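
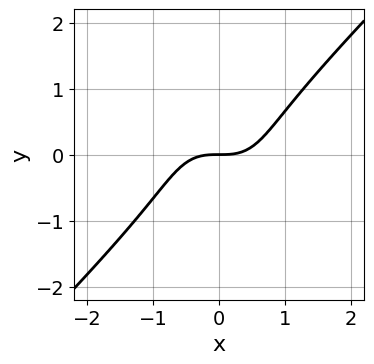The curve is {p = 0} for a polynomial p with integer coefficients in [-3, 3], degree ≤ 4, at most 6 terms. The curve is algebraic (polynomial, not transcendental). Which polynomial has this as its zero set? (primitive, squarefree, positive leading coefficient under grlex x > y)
3*x^3 - x*y^2 - 2*y^3 - 3*y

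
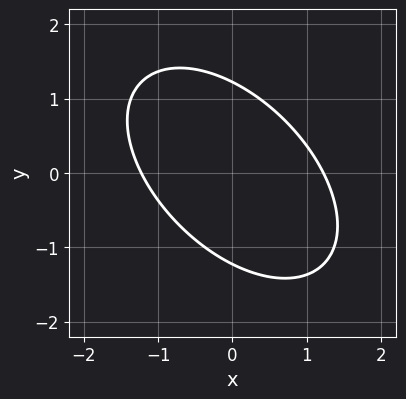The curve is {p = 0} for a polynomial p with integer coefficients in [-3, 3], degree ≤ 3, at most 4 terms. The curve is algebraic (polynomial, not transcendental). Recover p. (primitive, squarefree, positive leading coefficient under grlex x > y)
1. Degree: the shape is more complex than any degree-1 curve, so deg p = 2.
2. Solving for integer coefficients yields p as stated.

2*x^2 + 2*x*y + 2*y^2 - 3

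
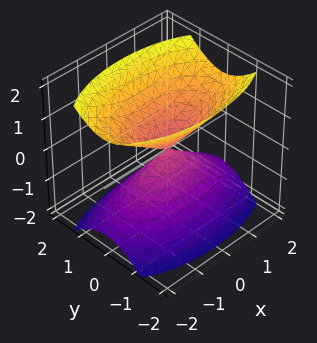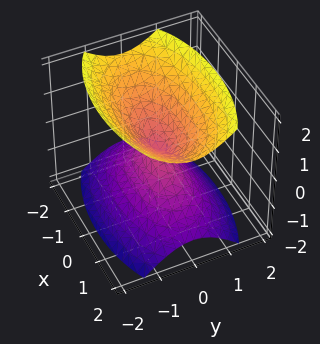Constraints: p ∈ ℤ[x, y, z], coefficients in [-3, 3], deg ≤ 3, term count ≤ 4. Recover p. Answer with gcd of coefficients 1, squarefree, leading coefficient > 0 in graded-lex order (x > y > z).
(a) There are 2 components.
(b) Degree: two nappes meeting at a single point; a quadric, so deg p = 2.
(c) Symmetries: it's symmetric under z → −z, forcing even powers of z; mirror symmetry x ↦ −x ⇒ only even powers of x; it's symmetric under y → −y, forcing even powers of y.
(d) Reading off the gridlines: it meets the x-axis at x = 0 (among the integer gridlines); it meets the y-axis at y = 0 (among the integer gridlines); it meets the z-axis at z = 0 (among the integer gridlines).
(e) The integer polynomial consistent with all of this is the stated p.

x^2 + 3*y^2 - 2*z^2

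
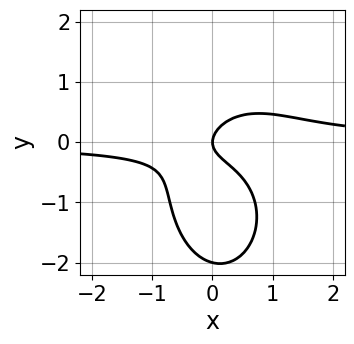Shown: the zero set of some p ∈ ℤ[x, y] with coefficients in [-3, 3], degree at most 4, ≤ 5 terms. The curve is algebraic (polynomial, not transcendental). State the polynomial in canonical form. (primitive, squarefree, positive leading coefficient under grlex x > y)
2*x^2*y + y^3 - x*y + 2*y^2 - x

First, deg p = 3.
Then, against the integer gridlines: among the integer gridlines, it crosses the y-axis at y ∈ {-2, 0}; one x-axis crossing is at x = 0.
Finally, the integer polynomial consistent with all of this is the stated p.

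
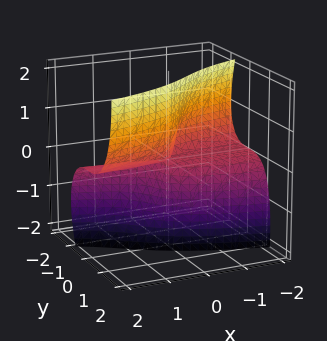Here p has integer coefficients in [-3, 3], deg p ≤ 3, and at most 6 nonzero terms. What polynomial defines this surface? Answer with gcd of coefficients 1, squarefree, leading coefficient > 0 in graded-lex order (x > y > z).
3*y^3 - y^2*z + 2*y*z^2 - 3*x*z - z^2

First, the degree is 3 — the shape is more complex than any degree-2 surface.
Next, checking where it meets the axes: one z-axis crossing is at z = 0; one y-axis crossing is at y = 0.
Finally, solving for integer coefficients yields p as stated.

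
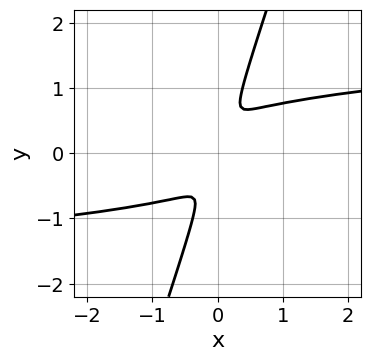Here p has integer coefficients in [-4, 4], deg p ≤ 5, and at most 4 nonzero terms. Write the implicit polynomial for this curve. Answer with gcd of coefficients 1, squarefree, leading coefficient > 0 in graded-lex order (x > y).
(a) deg p = 4. The shape is more complex than any degree-3 curve.
(b) Putting this together gives p.

3*x*y^3 - y^4 - x^2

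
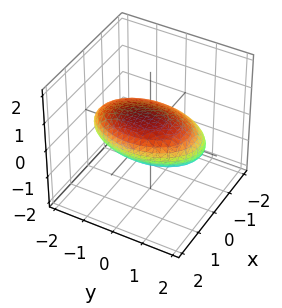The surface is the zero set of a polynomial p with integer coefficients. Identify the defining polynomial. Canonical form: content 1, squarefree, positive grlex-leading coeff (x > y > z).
2*x^2 - 2*x*z + y^2 + 3*z^2 - 3

First, degree: a generic line meets the surface in up to 2 points, so deg p = 2.
Next, reading off the gridlines: among the integer gridlines, it crosses the z-axis at z ∈ {-1, 1}.
Finally, the integer polynomial consistent with all of this is the stated p.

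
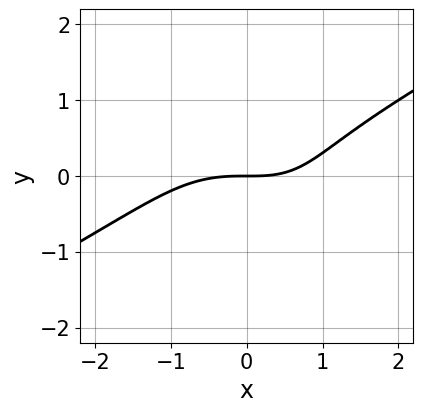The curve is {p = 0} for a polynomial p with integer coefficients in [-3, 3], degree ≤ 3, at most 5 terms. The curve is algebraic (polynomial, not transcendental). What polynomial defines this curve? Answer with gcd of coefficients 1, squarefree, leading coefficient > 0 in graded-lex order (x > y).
x^3 - x^2*y - 3*y^3 + x*y - 3*y

(a) deg p = 3. The shape is more complex than any degree-2 curve.
(b) Checking where it meets the axes: it meets the x-axis at x = 0 (among the integer gridlines); it meets the y-axis at y = 0 (among the integer gridlines).
(c) Putting this together gives p.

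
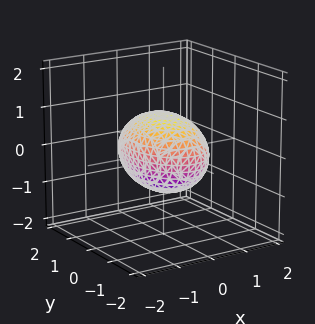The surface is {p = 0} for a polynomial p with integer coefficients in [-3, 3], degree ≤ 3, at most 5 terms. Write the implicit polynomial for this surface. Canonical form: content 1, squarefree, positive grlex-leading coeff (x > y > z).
2*x^2 + y^2 + 2*z^2 - 2

1. Degree: bounded and convex; a quadric, so deg p = 2.
2. Symmetries: mirror symmetry z ↦ −z ⇒ only even powers of z; the x ↦ −x reflection is a symmetry, so x appears only in even powers; the y ↦ −y reflection is a symmetry, so y appears only in even powers.
3. Checking where it meets the axes: the z-axis gridline crossings are at z ∈ {-1, 1}; the x-axis gridline crossings are at x ∈ {-1, 1}.
4. The integer polynomial consistent with all of this is the stated p.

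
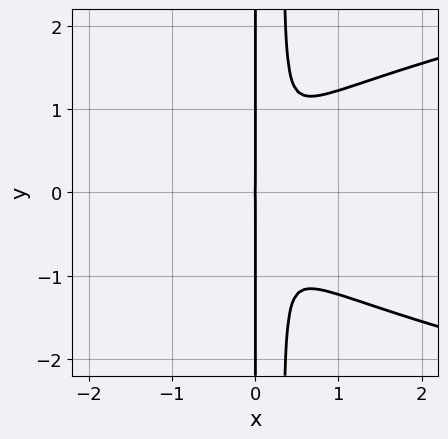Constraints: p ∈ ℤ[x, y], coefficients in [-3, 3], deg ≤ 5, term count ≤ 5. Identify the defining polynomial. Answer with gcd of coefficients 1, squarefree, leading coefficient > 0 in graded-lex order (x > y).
1. The degree is 4 — a generic line meets the curve in up to 4 points.
2. Symmetries: the y ↦ −y reflection is a symmetry, so y appears only in even powers.
3. From the axis intercepts and sections: every point of the y-axis in the box is on the curve; it crosses the x-axis at the gridline x = 0.
4. Putting this together gives p.

3*x^2*y^2 - 3*x^3 - x*y^2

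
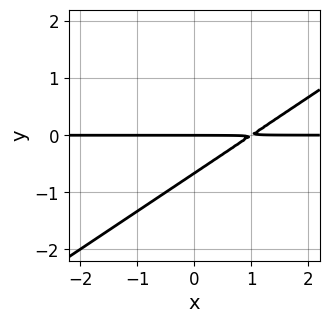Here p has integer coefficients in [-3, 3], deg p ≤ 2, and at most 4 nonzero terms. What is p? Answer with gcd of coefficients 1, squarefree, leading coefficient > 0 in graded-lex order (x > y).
(a) The degree is 2 — a generic line meets the curve in up to 2 points.
(b) Observable constraints: every point of the x-axis in the box is on the curve; it crosses the y-axis at the gridline y = 0.
(c) Fitting integer coefficients to these (and the overall shape) gives p.

2*x*y - 3*y^2 - 2*y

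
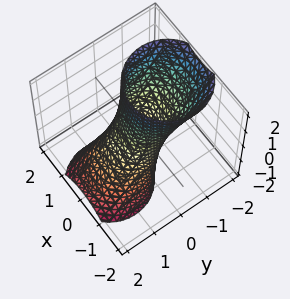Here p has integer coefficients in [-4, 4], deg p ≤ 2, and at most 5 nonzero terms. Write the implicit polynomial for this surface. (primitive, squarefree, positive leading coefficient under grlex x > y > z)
1. The degree is 2 — no degree-1 surface has this shape.
2. Against the integer gridlines: it misses every integer gridline on the z-axis.
3. Together with the visible shape, these determine p as stated.

3*x^2 + 3*y^2 + 3*y*z - 2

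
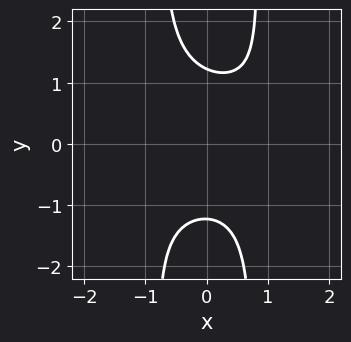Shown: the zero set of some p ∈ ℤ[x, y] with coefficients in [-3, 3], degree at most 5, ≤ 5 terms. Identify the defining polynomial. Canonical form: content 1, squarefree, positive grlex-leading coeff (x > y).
3*x^2*y^2 - x*y - 2*y^2 - x + 3

deg p = 4. The shape is more complex than any degree-3 curve.
From the axis intercepts and sections: the curve avoids every integer x-axis point in the box.
Fitting integer coefficients to these (and the overall shape) gives p.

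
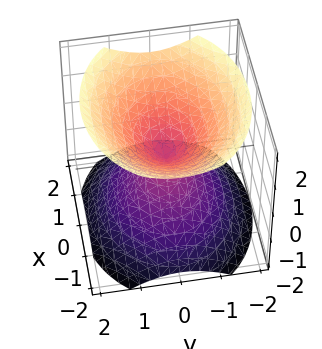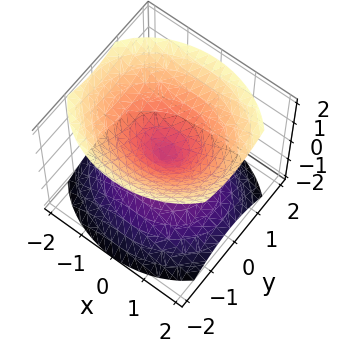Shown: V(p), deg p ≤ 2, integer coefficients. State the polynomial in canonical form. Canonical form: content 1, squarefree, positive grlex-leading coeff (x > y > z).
2*x^2 + 3*y^2 - 3*z^2

I count 2 distinct pieces.
Degree: a double cone through the origin; a quadric, so deg p = 2.
Symmetries: mirror symmetry z ↦ −z ⇒ only even powers of z; it's symmetric under x → −x, forcing even powers of x; mirror symmetry y ↦ −y ⇒ only even powers of y.
From the visible intercepts: it meets the x-axis at x = 0 (among the integer gridlines); one y-axis crossing is at y = 0; it crosses the z-axis at the gridline z = 0.
Putting this together gives p.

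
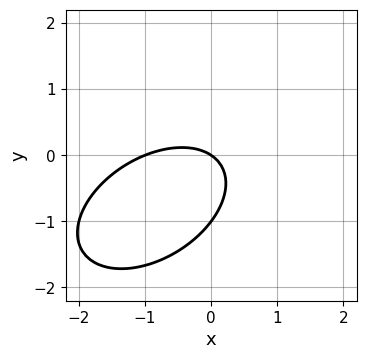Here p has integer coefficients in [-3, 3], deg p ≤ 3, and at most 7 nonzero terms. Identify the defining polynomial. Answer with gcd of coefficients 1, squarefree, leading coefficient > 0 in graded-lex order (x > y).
First, deg p = 2. A generic line meets the curve in up to 2 points.
Next, from the visible intercepts: among the integer gridlines, it crosses the y-axis at y ∈ {-1, 0}; among the integer gridlines, it crosses the x-axis at x ∈ {-1, 0}.
Finally, putting this together gives p.

2*x^2 - 2*x*y + 3*y^2 + 2*x + 3*y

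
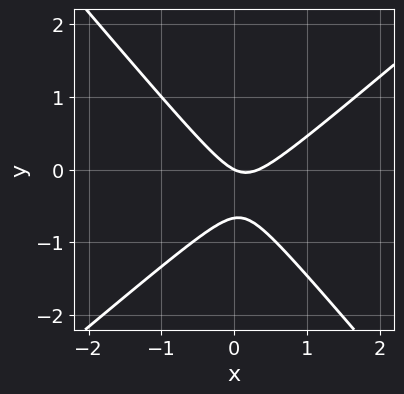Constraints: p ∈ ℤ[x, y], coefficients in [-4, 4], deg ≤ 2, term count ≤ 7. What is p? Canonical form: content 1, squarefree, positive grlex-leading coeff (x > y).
3*x^2 - x*y - 3*y^2 - x - 2*y

First, degree: a generic line meets the curve in up to 2 points, so deg p = 2.
Then, checking where it meets the axes: one x-axis crossing is at x = 0; one y-axis crossing is at y = 0.
Finally, the integer polynomial consistent with all of this is the stated p.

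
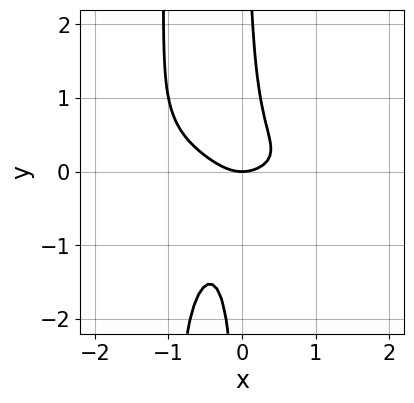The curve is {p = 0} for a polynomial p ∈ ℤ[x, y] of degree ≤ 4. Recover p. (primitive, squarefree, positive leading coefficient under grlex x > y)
(a) Degree: a generic line meets the curve in up to 4 points, so deg p = 4.
(b) From the visible intercepts: it crosses the x-axis at the gridline x = 0; it meets the y-axis at y = 0 (among the integer gridlines).
(c) Matching integer coefficients to the picture gives p.

3*x^2*y^2 + 3*x*y^2 + x^2 - y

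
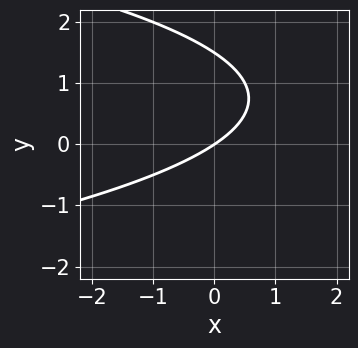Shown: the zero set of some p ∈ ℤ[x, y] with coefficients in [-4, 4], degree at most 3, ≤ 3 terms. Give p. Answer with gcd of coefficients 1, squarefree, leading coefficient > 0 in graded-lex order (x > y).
2*y^2 + 2*x - 3*y

First, the degree is 2 — a generic line meets the curve in up to 2 points.
Then, checking where it meets the axes: it meets the y-axis at y = 0 (among the integer gridlines); it crosses the x-axis at the gridline x = 0.
Finally, fitting integer coefficients to these (and the overall shape) gives p.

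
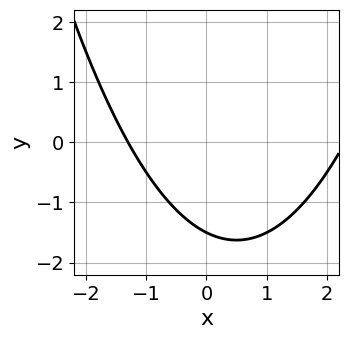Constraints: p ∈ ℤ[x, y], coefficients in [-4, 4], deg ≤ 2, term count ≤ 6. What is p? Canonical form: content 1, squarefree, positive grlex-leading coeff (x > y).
First, degree: no degree-1 curve has this shape, so deg p = 2.
Finally, solving for integer coefficients yields p as stated.

x^2 - x - 2*y - 3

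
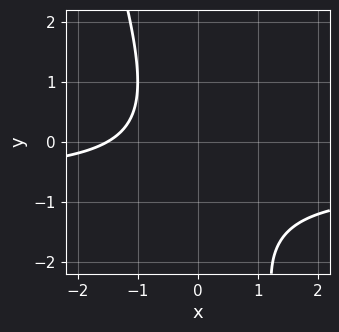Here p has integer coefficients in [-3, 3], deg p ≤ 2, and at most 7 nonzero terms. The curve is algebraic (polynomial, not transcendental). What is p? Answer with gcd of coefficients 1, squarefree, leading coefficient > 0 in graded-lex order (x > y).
3*x*y + y^2 + 2*x + y + 3

First, degree: a generic line meets the curve in up to 2 points, so deg p = 2.
Next, reading off the gridlines: it misses every integer gridline on the y-axis.
Finally, these observations pin down the coefficients.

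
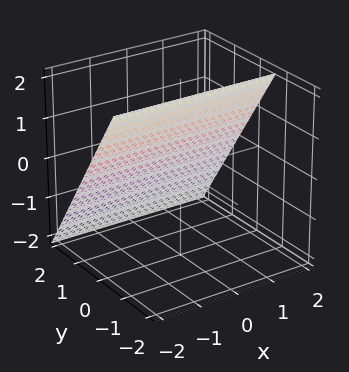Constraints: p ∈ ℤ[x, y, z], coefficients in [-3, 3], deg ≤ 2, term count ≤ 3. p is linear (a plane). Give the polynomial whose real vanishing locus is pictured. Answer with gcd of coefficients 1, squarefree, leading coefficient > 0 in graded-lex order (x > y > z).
Degree: the surface is flat (a plane), so deg p = 1.
Reading off the gridlines: no x-intercept at any integer in the box; it meets the z-axis at z = 1 (among the integer gridlines).
The integer polynomial consistent with all of this is the stated p.

3*y + 2*z - 2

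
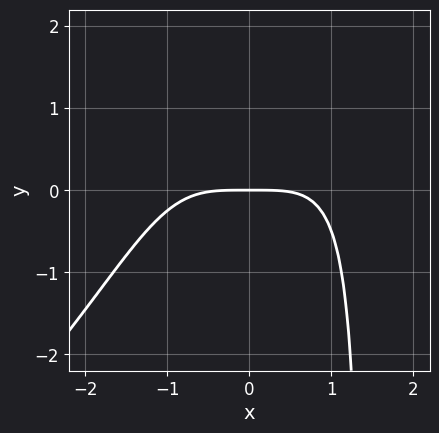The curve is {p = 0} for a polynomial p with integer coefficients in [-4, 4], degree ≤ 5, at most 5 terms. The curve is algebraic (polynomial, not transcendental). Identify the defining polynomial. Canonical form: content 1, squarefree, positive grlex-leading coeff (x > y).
x^4 - x^3*y + 3*y

1. deg p = 4. A generic line meets the curve in up to 4 points.
2. From the axis intercepts and sections: it crosses the y-axis at the gridline y = 0; one x-axis crossing is at x = 0.
3. The integer polynomial consistent with all of this is the stated p.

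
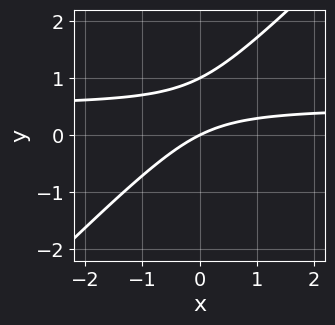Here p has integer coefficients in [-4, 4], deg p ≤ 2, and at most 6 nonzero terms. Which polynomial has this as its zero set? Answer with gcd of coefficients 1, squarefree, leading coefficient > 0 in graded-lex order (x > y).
(a) The degree is 2 — the shape is more complex than any degree-1 curve.
(b) From the visible intercepts: among the integer gridlines, it crosses the y-axis at y ∈ {0, 1}; one x-axis crossing is at x = 0.
(c) Fitting integer coefficients to these (and the overall shape) gives p.

2*x*y - 2*y^2 - x + 2*y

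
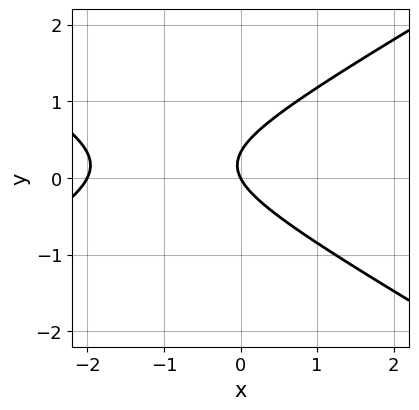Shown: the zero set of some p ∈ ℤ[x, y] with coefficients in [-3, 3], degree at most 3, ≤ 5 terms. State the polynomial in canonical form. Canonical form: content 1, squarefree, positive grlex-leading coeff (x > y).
x^2 - 3*y^2 + 2*x + y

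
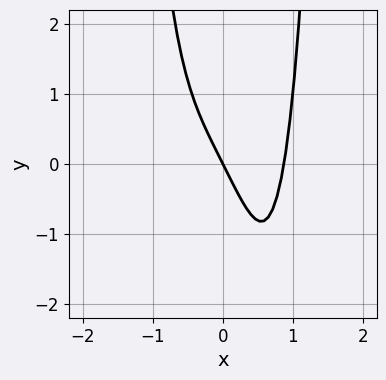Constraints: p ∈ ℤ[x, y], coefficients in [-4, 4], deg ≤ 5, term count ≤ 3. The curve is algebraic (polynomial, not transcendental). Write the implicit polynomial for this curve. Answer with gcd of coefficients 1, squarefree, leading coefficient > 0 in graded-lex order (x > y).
(a) deg p = 4. A generic line meets the curve in up to 4 points.
(b) Checking where it meets the axes: one x-axis crossing is at x = 0; one y-axis crossing is at y = 0.
(c) The integer polynomial consistent with all of this is the stated p.

3*x^4 - 2*x - y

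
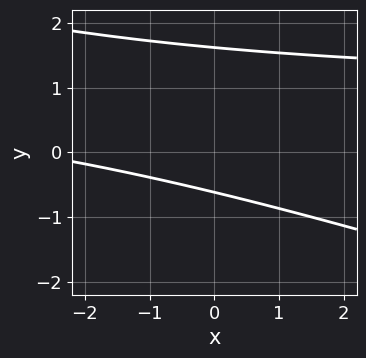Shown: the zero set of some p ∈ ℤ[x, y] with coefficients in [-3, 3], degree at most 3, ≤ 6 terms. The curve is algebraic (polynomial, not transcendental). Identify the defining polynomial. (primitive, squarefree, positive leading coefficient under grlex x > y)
(a) Degree: no degree-1 curve has this shape, so deg p = 2.
(b) Checking where it meets the axes: no x-intercept at any integer in the box.
(c) Assembling these constraints gives the stated polynomial.

x*y + 3*y^2 - x - 3*y - 3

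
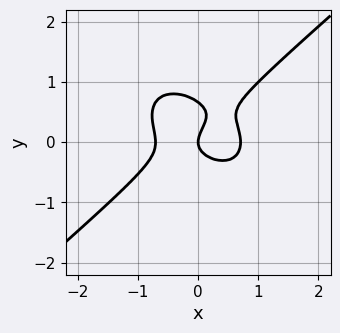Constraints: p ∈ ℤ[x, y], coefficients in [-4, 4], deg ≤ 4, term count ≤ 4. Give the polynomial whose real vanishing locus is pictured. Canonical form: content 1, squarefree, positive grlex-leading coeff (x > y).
2*x^3 - 3*y^3 + 2*y^2 - x

(a) Degree: the shape is more complex than any degree-2 curve, so deg p = 3.
(b) Observable constraints: it crosses the y-axis at the gridline y = 0; it meets the x-axis at x = 0 (among the integer gridlines).
(c) Fitting integer coefficients to these (and the overall shape) gives p.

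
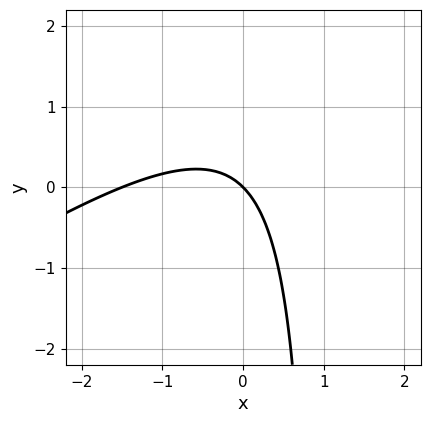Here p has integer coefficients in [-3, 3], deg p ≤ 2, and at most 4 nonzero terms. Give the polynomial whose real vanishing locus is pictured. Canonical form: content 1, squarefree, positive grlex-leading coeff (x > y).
2*x^2 - 3*x*y + 3*x + 3*y

1. The degree is 2 — a generic line meets the curve in up to 2 points.
2. Against the integer gridlines: one y-axis crossing is at y = 0; it crosses the x-axis at the gridline x = 0.
3. Putting this together gives p.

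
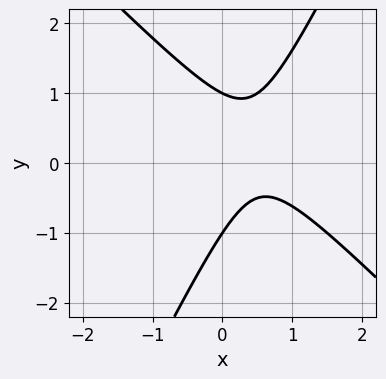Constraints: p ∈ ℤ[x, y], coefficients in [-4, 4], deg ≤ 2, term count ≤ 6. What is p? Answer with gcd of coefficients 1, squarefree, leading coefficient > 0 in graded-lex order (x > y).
2*x^2 + x*y - y^2 - 2*x + 1

First, the degree is 2 — no degree-1 curve has this shape.
Then, against the integer gridlines: it misses every integer gridline on the x-axis; the y-axis gridline crossings are at y ∈ {-1, 1}.
Finally, the integer polynomial consistent with all of this is the stated p.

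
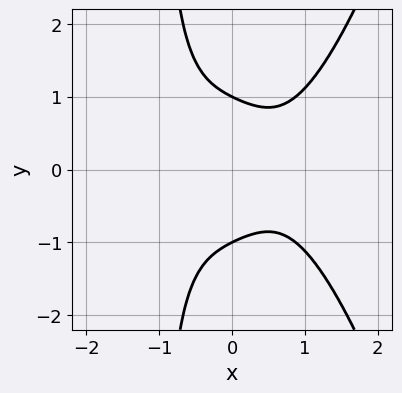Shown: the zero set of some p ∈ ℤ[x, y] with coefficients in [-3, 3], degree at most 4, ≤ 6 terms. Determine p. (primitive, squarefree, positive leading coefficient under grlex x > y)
(a) deg p = 4. The shape is more complex than any degree-3 curve.
(b) Symmetries: it's symmetric under y → −y, forcing even powers of y.
(c) Against the integer gridlines: it misses every integer gridline on the x-axis; among the integer gridlines, it crosses the y-axis at y ∈ {-1, 1}.
(d) Together with the visible shape, these determine p as stated.

3*x^4 - 2*x*y^2 - 2*y^2 + 2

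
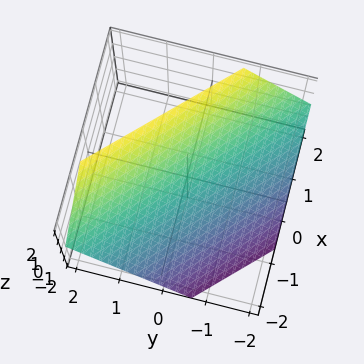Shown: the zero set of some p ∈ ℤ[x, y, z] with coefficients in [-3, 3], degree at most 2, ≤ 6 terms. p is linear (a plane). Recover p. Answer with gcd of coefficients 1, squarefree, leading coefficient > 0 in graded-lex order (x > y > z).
3*x + 3*y - 3*z + 2

(a) deg p = 1.
(b) The integer polynomial consistent with all of this is the stated p.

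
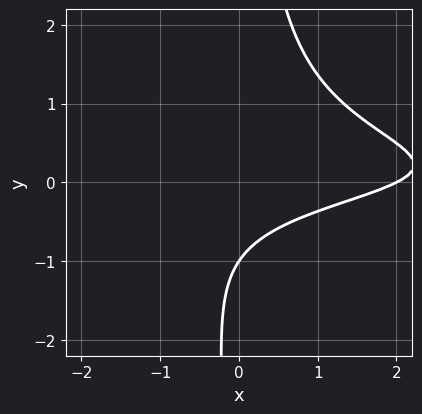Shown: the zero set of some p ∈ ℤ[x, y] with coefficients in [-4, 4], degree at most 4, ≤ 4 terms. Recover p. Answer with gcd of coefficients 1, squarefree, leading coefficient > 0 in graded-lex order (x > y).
First, degree: no degree-2 curve has this shape, so deg p = 3.
Next, against the integer gridlines: it crosses the x-axis at the gridline x = 2; it crosses the y-axis at the gridline y = -1.
Finally, together with the visible shape, these determine p as stated.

2*x*y^2 + x - 2*y - 2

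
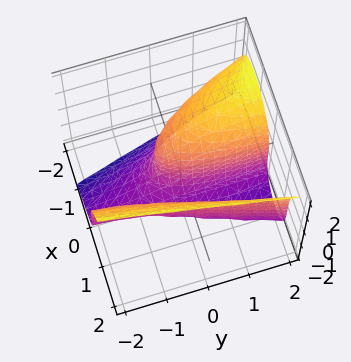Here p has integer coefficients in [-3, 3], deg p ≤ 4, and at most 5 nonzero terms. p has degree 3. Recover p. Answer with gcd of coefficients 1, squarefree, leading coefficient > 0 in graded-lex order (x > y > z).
First, the degree is 3 — the shape is more complex than any degree-2 surface.
Then, against the integer gridlines: the x-axis gridline crossings are at x ∈ {-1, 0, 1}; it meets the z-axis at z = 0 (among the integer gridlines); it crosses the y-axis at the gridline y = 0.
Finally, matching integer coefficients to the picture gives p.

3*x^3 - z^3 - 3*x*y - 3*x + y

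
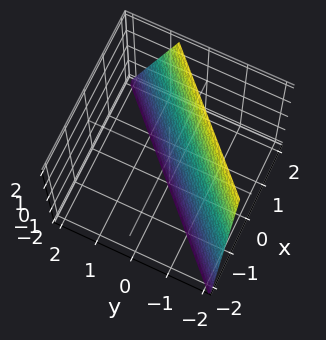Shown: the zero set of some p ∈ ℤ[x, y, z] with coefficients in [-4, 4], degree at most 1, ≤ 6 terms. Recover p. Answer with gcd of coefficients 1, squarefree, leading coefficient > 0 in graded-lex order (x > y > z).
3*x - 3*y - z - 2

1. deg p = 1. The surface is flat (a plane).
2. From the axis intercepts and sections: it crosses the z-axis at the gridline z = -2.
3. Fitting integer coefficients to these (and the overall shape) gives p.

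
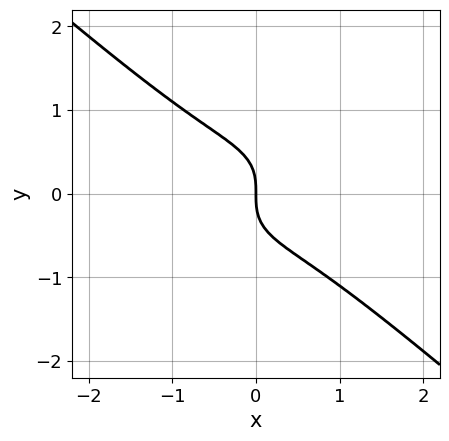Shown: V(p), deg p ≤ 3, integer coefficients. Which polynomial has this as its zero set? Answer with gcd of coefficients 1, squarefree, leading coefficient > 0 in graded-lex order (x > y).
2*x^3 + 3*y^3 + 2*x

1. deg p = 3.
2. Observable constraints: one x-axis crossing is at x = 0; one y-axis crossing is at y = 0.
3. Solving for integer coefficients yields p as stated.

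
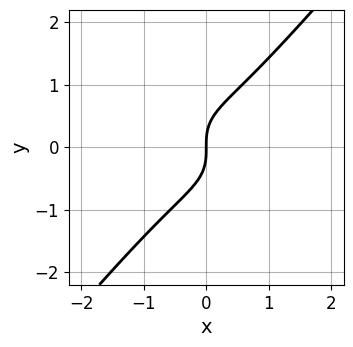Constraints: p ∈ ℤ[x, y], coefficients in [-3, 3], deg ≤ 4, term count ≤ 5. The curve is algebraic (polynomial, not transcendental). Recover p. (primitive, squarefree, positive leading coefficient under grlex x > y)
1. The degree is 3 — no degree-2 curve has this shape.
2. Against the integer gridlines: it meets the x-axis at x = 0 (among the integer gridlines); it crosses the y-axis at the gridline y = 0.
3. Together with the visible shape, these determine p as stated.

x^3 + 2*x^2*y - 2*y^3 + 2*x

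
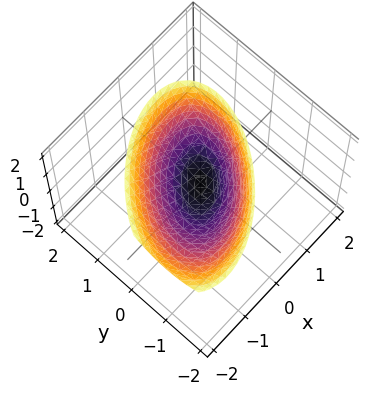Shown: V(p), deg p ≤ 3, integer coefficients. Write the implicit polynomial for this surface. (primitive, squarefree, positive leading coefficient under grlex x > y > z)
2*x^2 - 2*x*y + x*z + 2*y^2 - 2*z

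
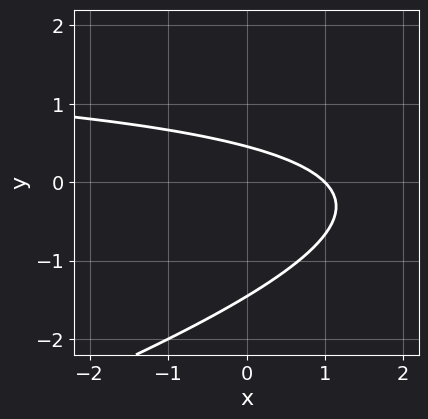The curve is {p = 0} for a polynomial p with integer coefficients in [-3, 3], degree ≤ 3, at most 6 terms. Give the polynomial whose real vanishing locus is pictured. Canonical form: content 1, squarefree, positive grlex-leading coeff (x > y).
x*y - 3*y^2 - 2*x - 3*y + 2

First, the degree is 2 — no degree-1 curve has this shape.
Then, from the axis intercepts and sections: it crosses the x-axis at the gridline x = 1.
Finally, putting this together gives p.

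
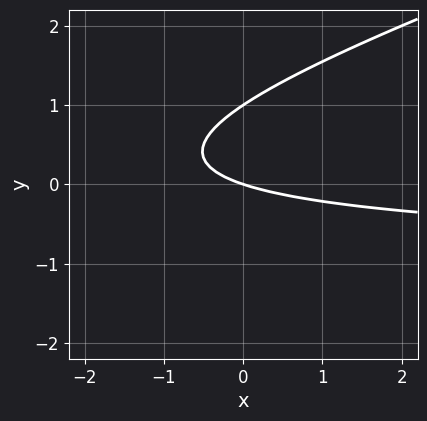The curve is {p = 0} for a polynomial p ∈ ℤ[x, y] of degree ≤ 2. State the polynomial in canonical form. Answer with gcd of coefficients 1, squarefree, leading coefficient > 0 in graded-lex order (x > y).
1. deg p = 2.
2. From the visible intercepts: among the integer gridlines, it crosses the y-axis at y ∈ {0, 1}; it meets the x-axis at x = 0 (among the integer gridlines).
3. Fitting integer coefficients to these (and the overall shape) gives p.

x*y - 3*y^2 + x + 3*y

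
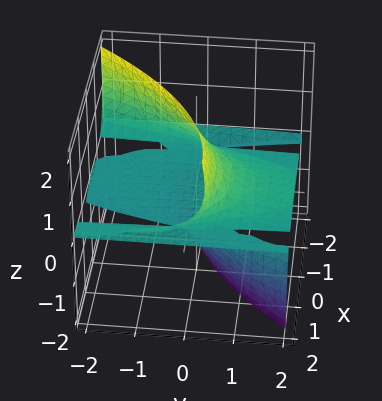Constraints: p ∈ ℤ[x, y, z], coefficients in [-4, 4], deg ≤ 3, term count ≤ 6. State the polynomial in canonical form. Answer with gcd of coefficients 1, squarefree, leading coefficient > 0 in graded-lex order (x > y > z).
(a) deg p = 3. A generic line meets the surface in up to 3 points.
(b) Checking where it meets the axes: the visible y-axis segment lies entirely on the surface; every point of the x-axis in the box is on the surface; one z-axis crossing is at z = 0.
(c) Together with the visible shape, these determine p as stated.

x^2*z - 2*x*z^2 + 3*y*z^2 + z^3 - 2*z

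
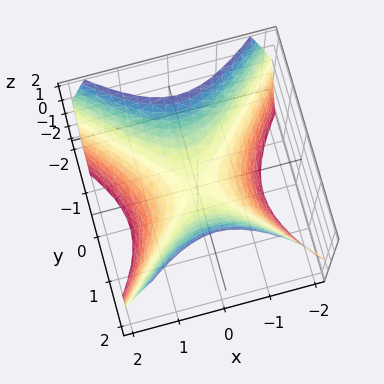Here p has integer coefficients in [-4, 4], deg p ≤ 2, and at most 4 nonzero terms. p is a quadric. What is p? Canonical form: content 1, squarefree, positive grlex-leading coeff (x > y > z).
x^2 - y^2 + z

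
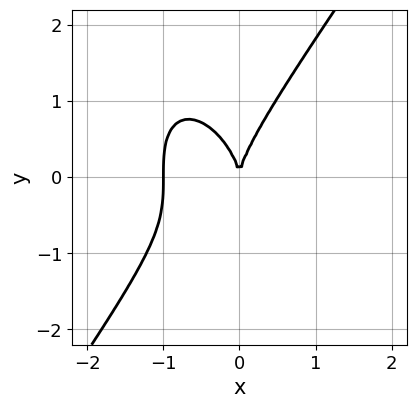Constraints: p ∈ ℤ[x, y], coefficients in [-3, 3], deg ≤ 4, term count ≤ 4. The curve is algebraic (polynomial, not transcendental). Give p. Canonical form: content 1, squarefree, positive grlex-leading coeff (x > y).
3*x^3 - y^3 + 3*x^2

1. deg p = 3.
2. Against the integer gridlines: among the integer gridlines, it crosses the x-axis at x ∈ {-1, 0}; it meets the y-axis at y = 0 (among the integer gridlines).
3. Fitting integer coefficients to these (and the overall shape) gives p.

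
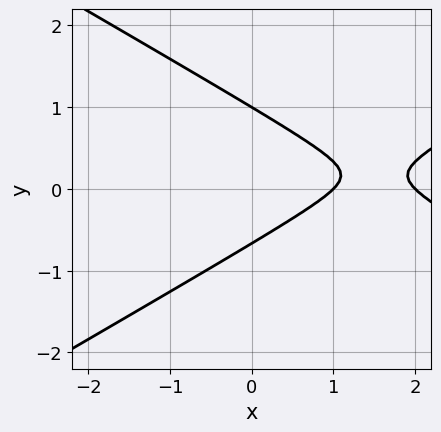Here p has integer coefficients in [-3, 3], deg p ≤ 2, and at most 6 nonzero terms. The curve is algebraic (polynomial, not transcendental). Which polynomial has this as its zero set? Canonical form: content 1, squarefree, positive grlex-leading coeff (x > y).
x^2 - 3*y^2 - 3*x + y + 2

(a) Degree: the shape is more complex than any degree-1 curve, so deg p = 2.
(b) Against the integer gridlines: one y-axis crossing is at y = 1; the x-axis gridline crossings are at x ∈ {1, 2}.
(c) Putting this together gives p.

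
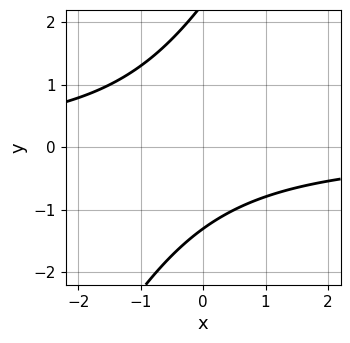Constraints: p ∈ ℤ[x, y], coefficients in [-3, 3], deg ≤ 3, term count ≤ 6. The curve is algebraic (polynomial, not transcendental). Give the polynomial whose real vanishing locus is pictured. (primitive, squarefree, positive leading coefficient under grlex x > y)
Degree: a generic line meets the curve in up to 2 points, so deg p = 2.
Checking where it meets the axes: no x-intercept at any integer in the box.
Assembling these constraints gives the stated polynomial.

2*x*y - y^2 + y + 3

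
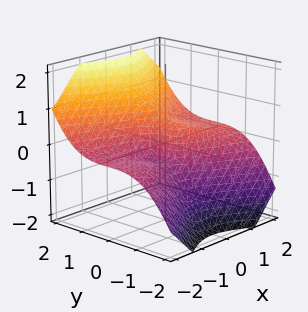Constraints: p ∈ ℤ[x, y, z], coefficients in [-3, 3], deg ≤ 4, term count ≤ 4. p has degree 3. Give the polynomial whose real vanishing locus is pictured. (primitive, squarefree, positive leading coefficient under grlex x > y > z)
3*x^2*z - 2*y^3 + z^3 - x

Degree: the shape is more complex than any degree-2 surface, so deg p = 3.
From the visible intercepts: it meets the x-axis at x = 0 (among the integer gridlines); one y-axis crossing is at y = 0; one z-axis crossing is at z = 0.
Assembling these constraints gives the stated polynomial.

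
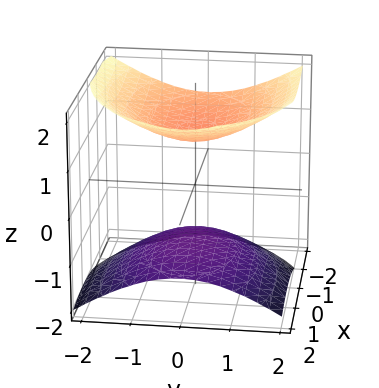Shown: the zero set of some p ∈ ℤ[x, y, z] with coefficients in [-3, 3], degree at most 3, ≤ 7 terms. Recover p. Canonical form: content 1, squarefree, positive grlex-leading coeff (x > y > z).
1. There are 2 components.
2. Degree: a generic line meets the surface in up to 2 points, so deg p = 2.
3. Against the integer gridlines: among the integer gridlines, it crosses the z-axis at z ∈ {-1, 1}; no y-intercept at any integer in the box; the surface avoids every integer x-axis point in the box.
4. Assembling these constraints gives the stated polynomial.

x^2 + x*z + 2*y^2 - 3*z^2 + 3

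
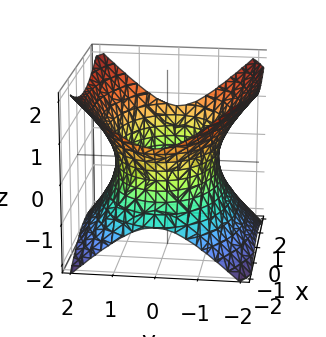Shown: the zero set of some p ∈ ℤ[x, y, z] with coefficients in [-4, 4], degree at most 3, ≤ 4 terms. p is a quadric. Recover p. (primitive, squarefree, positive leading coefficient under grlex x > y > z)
x^2 + 2*y^2 - 2*z^2 - 3

First, deg p = 2. One connected sheet with a waist; a quadric.
Next, symmetries: mirror symmetry z ↦ −z ⇒ only even powers of z; mirror symmetry x ↦ −x ⇒ only even powers of x; the y ↦ −y reflection is a symmetry, so y appears only in even powers.
Then, reading off the gridlines: it misses every integer gridline on the z-axis.
Finally, the integer polynomial consistent with all of this is the stated p.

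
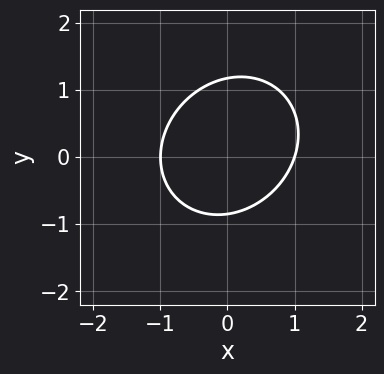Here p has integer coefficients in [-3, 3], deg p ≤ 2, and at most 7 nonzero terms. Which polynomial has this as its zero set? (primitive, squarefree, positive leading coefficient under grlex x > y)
1. Degree: a generic line meets the curve in up to 2 points, so deg p = 2.
2. Against the integer gridlines: among the integer gridlines, it crosses the x-axis at x ∈ {-1, 1}.
3. These observations pin down the coefficients.

3*x^2 - x*y + 3*y^2 - y - 3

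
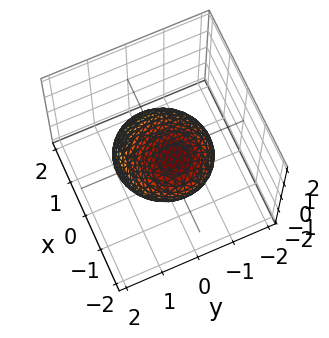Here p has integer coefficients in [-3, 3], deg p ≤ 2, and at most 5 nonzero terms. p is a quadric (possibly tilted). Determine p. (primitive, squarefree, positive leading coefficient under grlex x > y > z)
2*x^2 + 2*x*z + 2*y^2 + 2*z^2 - 3

(a) The degree is 2 — the shape is more complex than any degree-1 surface.
(b) Solving for integer coefficients yields p as stated.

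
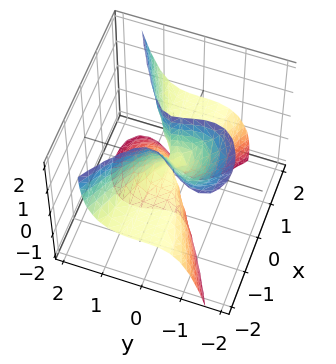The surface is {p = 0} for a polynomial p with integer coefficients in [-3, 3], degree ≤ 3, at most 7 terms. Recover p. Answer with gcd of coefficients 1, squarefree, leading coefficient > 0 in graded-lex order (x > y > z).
2*x^2*z - x*y*z + x*z^2 - 3*y^3 - 2*y^2*z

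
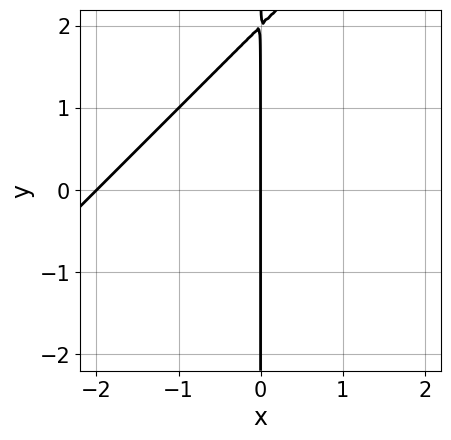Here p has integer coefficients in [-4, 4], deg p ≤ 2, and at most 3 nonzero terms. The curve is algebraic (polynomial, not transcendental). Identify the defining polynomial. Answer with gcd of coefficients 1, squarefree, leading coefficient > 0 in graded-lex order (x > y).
Degree: a generic line meets the curve in up to 2 points, so deg p = 2.
Reading off the gridlines: every point of the y-axis in the box is on the curve; the x-axis gridline crossings are at x ∈ {-2, 0}.
Fitting integer coefficients to these (and the overall shape) gives p.

x^2 - x*y + 2*x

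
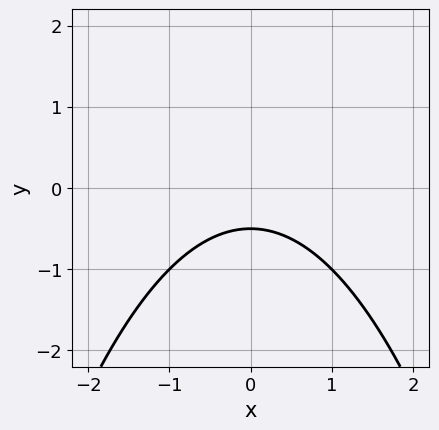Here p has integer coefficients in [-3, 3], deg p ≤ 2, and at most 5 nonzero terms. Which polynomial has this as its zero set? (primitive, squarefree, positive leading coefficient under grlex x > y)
x^2 + 2*y + 1

First, the degree is 2 — the shape is more complex than any degree-1 curve.
Next, symmetries: the x ↦ −x reflection is a symmetry, so x appears only in even powers.
Next, observable constraints: the curve avoids every integer x-axis point in the box.
Finally, together with the visible shape, these determine p as stated.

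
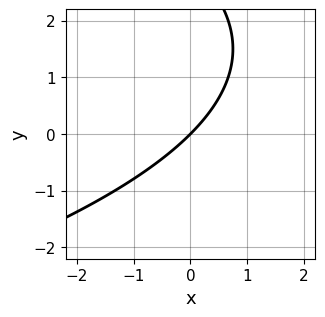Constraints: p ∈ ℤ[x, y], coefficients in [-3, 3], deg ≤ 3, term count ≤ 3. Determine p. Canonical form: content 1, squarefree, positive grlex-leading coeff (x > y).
y^2 + 3*x - 3*y

deg p = 2. The shape is more complex than any degree-1 curve.
Reading off the gridlines: it crosses the x-axis at the gridline x = 0; it meets the y-axis at y = 0 (among the integer gridlines).
Putting this together gives p.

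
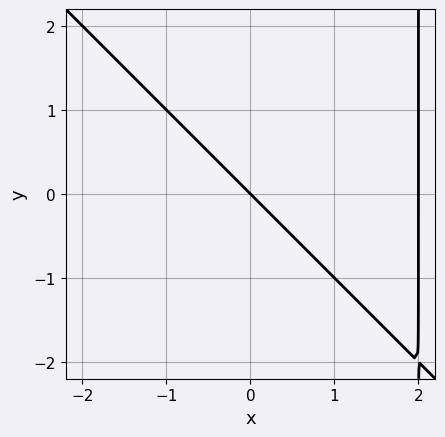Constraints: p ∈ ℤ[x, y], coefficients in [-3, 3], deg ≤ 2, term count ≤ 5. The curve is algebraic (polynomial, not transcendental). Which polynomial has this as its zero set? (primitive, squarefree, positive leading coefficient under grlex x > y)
1. deg p = 2. No degree-1 curve has this shape.
2. From the visible intercepts: one y-axis crossing is at y = 0; among the integer gridlines, it crosses the x-axis at x ∈ {0, 2}.
3. The integer polynomial consistent with all of this is the stated p.

x^2 + x*y - 2*x - 2*y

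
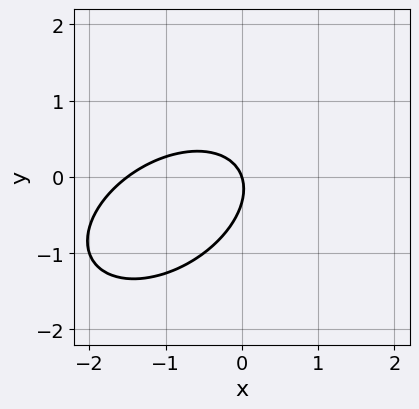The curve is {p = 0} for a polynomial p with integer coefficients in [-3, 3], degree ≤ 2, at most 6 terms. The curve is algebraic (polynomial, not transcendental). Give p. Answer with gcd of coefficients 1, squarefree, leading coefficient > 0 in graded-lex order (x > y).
2*x^2 - 2*x*y + 3*y^2 + 3*x + y

(a) The degree is 2 — a generic line meets the curve in up to 2 points.
(b) Reading off the gridlines: it crosses the y-axis at the gridline y = 0; one x-axis crossing is at x = 0.
(c) Assembling these constraints gives the stated polynomial.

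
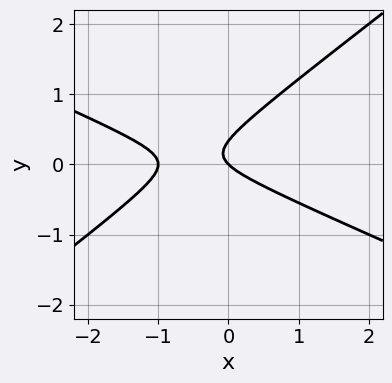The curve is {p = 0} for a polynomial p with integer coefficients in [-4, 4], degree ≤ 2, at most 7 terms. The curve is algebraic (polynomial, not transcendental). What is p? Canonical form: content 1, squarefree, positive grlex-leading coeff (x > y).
(a) Degree: no degree-1 curve has this shape, so deg p = 2.
(b) From the axis intercepts and sections: the x-axis gridline crossings are at x ∈ {-1, 0}; one y-axis crossing is at y = 0.
(c) Putting this together gives p.

x^2 + x*y - 3*y^2 + x + y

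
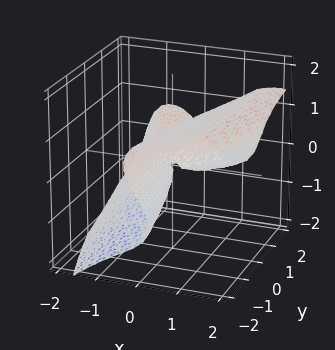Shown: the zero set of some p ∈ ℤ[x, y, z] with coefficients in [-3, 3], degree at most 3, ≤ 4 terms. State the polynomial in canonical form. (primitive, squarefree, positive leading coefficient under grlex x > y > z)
1. Degree: the shape is more complex than any degree-2 surface, so deg p = 3.
2. From the axis intercepts and sections: it crosses the x-axis at the gridline x = 0; one z-axis crossing is at z = 0.
3. Solving for integer coefficients yields p as stated.

3*x^3 - 3*z^3 - 3*x*y - 2*y*z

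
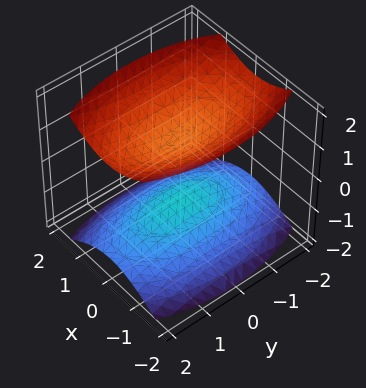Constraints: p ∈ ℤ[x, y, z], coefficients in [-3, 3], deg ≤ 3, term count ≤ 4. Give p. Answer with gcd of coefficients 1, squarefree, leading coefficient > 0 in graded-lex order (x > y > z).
The picture has 2 separate pieces.
deg p = 2.
Symmetries: the x ↦ −x reflection is a symmetry, so x appears only in even powers; the z ↦ −z reflection is a symmetry, so z appears only in even powers; mirror symmetry y ↦ −y ⇒ only even powers of y.
Against the integer gridlines: it misses every integer gridline on the x-axis; no y-intercept at any integer in the box.
Assembling these constraints gives the stated polynomial.

3*x^2 + y^2 - 3*z^2 + 3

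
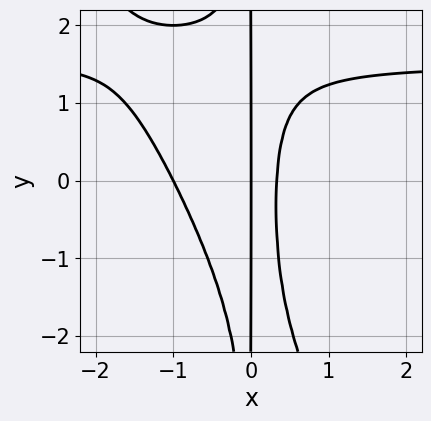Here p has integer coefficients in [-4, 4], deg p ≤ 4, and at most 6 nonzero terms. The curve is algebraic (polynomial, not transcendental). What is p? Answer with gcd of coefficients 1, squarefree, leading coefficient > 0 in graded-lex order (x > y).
(a) Degree: the shape is more complex than any degree-3 curve, so deg p = 4.
(b) Against the integer gridlines: among the integer gridlines, it crosses the x-axis at x ∈ {-1, 0}; every point of the y-axis in the box is on the curve.
(c) Solving for integer coefficients yields p as stated.

2*x^3*y + x^2*y^2 - 3*x^3 - 2*x^2 + x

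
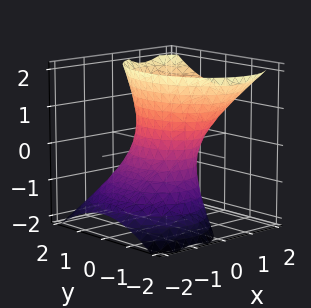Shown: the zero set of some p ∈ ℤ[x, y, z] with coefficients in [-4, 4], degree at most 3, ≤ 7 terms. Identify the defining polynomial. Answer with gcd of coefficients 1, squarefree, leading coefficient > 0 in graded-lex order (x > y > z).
1. The degree is 2 — the shape is more complex than any degree-1 surface.
2. From the visible intercepts: it misses every integer gridline on the z-axis; among the integer gridlines, it crosses the y-axis at y ∈ {-1, 1}.
3. Assembling these constraints gives the stated polynomial.

3*x^2 - 3*x*z + 2*y^2 - z^2 - 2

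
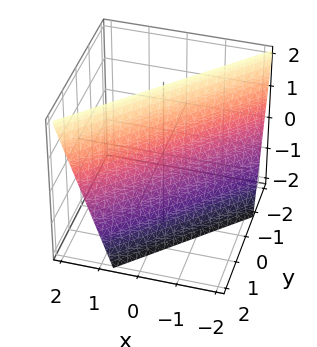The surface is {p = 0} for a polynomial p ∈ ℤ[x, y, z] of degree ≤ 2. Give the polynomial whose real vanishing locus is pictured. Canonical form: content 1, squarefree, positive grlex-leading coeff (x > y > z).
1. The degree is 1 — the surface is flat (a plane).
2. Reading off the gridlines: it crosses the z-axis at the gridline z = 2.
3. Assembling these constraints gives the stated polynomial.

3*x - 3*y - z + 2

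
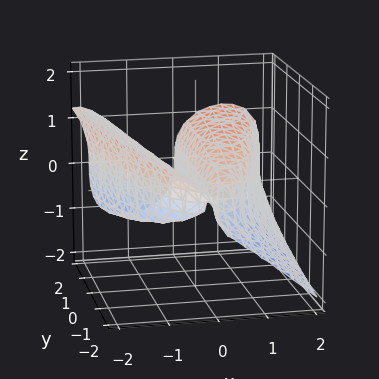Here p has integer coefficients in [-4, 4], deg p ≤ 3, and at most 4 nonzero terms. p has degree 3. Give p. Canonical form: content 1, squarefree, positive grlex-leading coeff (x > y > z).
2*x^3 + 3*z^3 - 2*x*y - 3*x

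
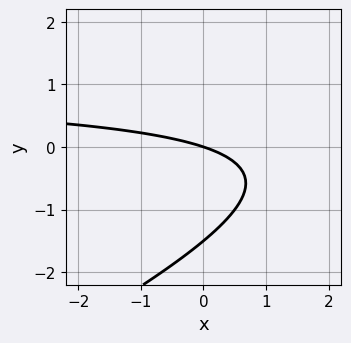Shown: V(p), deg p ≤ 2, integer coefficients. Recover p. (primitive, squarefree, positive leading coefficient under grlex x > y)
1. Degree: no degree-1 curve has this shape, so deg p = 2.
2. Reading off the gridlines: one y-axis crossing is at y = 0; it crosses the x-axis at the gridline x = 0.
3. Assembling these constraints gives the stated polynomial.

x*y - 2*y^2 - x - 3*y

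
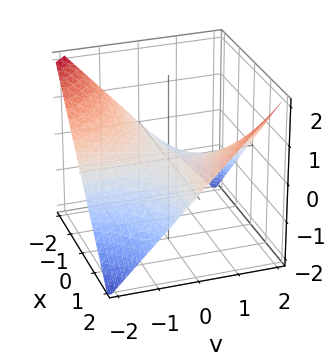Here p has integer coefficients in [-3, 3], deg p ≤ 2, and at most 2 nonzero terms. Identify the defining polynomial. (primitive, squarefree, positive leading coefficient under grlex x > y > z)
x*y - 2*z

1. Degree: a saddle surface; a quadric, so deg p = 2.
2. Observable constraints: the visible y-axis segment lies entirely on the surface; it meets the z-axis at z = 0 (among the integer gridlines); the visible x-axis segment lies entirely on the surface.
3. Together with the visible shape, these determine p as stated.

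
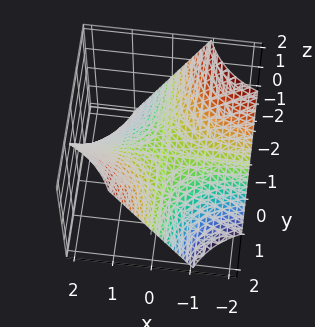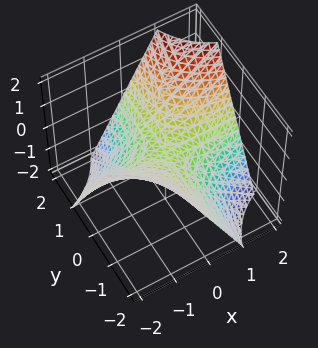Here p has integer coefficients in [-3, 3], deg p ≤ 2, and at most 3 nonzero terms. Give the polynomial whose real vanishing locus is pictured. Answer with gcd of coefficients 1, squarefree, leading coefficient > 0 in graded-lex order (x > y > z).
The degree is 2 — a hyperbolic paraboloid; a quadric.
From the visible intercepts: the visible y-axis segment lies entirely on the surface; it meets the z-axis at z = 0 (among the integer gridlines); the visible x-axis segment lies entirely on the surface.
Solving for integer coefficients yields p as stated.

x*y - z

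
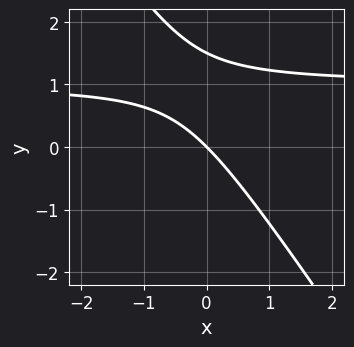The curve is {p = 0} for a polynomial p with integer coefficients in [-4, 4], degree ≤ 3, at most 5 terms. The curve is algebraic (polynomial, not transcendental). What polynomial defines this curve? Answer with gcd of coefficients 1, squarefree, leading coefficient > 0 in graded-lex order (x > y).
3*x*y + 2*y^2 - 3*x - 3*y

The degree is 2 — no degree-1 curve has this shape.
From the axis intercepts and sections: it meets the x-axis at x = 0 (among the integer gridlines); one y-axis crossing is at y = 0.
Together with the visible shape, these determine p as stated.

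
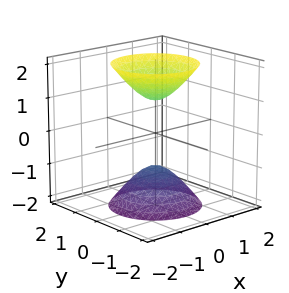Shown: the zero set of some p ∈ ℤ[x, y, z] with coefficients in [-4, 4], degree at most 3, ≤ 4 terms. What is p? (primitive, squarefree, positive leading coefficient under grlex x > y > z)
(a) There are 2 components. They look like related sheets of one shape, so recover p as a whole.
(b) Degree: two sheets facing apart; a quadric, so deg p = 2.
(c) Symmetries: the z-axis is an axis of rotation, so x and y enter only as x² + y²; the z ↦ −z reflection is a symmetry, so z appears only in even powers.
(d) Reading off the gridlines: among the integer gridlines, it crosses the z-axis at z ∈ {-1, 1}; it misses every integer gridline on the y-axis; no x-intercept at any integer in the box.
(e) Solving for integer coefficients yields p as stated.

2*x^2 + 2*y^2 - z^2 + 1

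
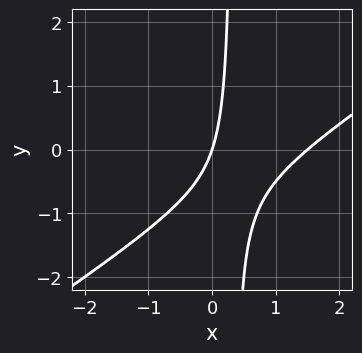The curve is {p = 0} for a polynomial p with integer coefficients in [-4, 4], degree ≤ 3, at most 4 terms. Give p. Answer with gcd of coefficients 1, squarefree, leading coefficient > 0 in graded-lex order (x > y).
First, the degree is 2 — a generic line meets the curve in up to 2 points.
Next, from the visible intercepts: it crosses the x-axis at the gridline x = 0; one y-axis crossing is at y = 0.
Finally, together with the visible shape, these determine p as stated.

2*x^2 - 3*x*y - 3*x + y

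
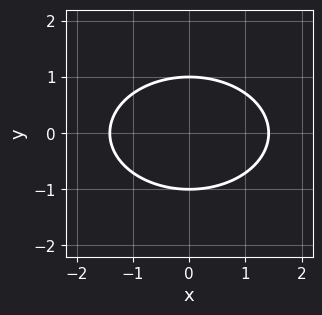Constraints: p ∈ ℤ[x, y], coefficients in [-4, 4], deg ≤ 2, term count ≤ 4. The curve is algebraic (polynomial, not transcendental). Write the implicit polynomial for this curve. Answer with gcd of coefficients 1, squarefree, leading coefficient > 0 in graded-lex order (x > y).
x^2 + 2*y^2 - 2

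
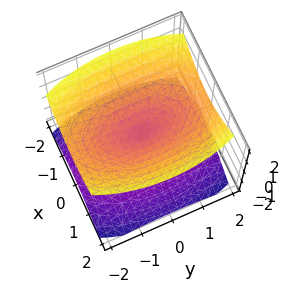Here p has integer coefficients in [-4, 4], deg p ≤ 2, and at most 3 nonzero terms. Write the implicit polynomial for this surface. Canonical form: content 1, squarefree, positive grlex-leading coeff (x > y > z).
3*x^2 + y^2 - 3*z^2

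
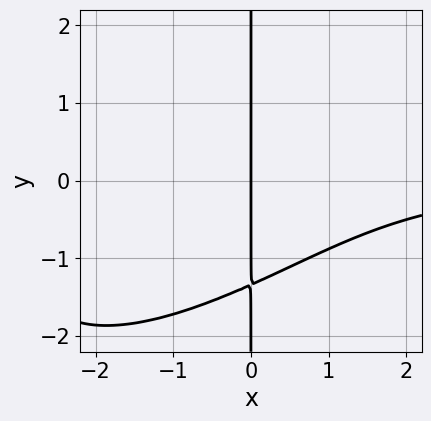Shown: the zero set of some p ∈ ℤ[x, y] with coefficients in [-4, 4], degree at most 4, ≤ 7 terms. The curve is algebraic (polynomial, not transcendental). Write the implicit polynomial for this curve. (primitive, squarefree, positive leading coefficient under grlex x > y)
(a) The degree is 4 — no degree-3 curve has this shape.
(b) Observable constraints: one x-axis crossing is at x = 0; every point of the y-axis in the box is on the curve.
(c) The integer polynomial consistent with all of this is the stated p.

x^3*y - 2*x^2*y^2 + 2*x*y^3 + x*y^2 + 3*x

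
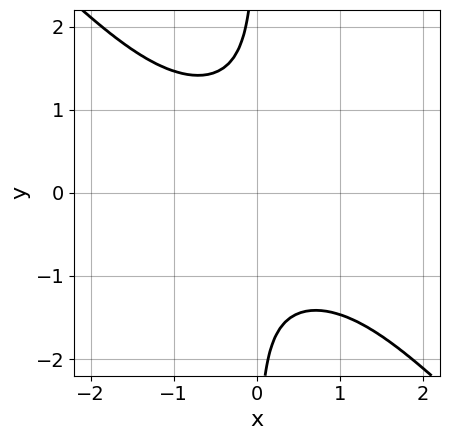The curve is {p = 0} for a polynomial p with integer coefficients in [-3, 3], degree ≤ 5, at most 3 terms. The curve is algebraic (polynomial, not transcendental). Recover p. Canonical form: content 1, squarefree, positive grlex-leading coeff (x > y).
(a) Degree: the shape is more complex than any degree-3 curve, so deg p = 4.
(b) From the axis intercepts and sections: it misses every integer gridline on the y-axis; the curve avoids every integer x-axis point in the box.
(c) These observations pin down the coefficients.

x^2*y^2 + x*y^3 + 1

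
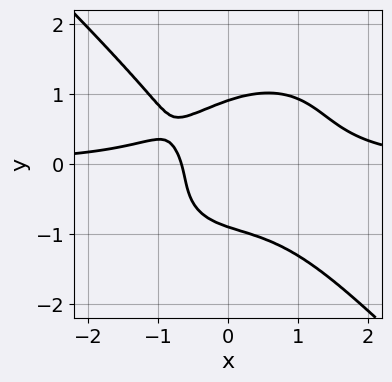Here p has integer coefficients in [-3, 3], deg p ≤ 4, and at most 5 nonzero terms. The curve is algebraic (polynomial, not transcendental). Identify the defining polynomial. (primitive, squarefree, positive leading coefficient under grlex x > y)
First, deg p = 4. The shape is more complex than any degree-3 curve.
Finally, matching integer coefficients to the picture gives p.

3*x^3*y + 3*y^4 - 3*x - 2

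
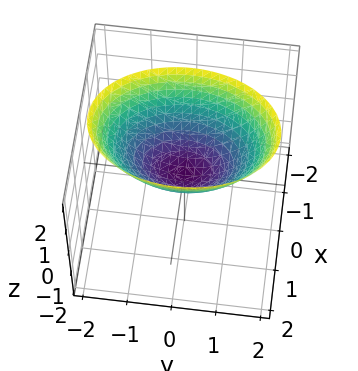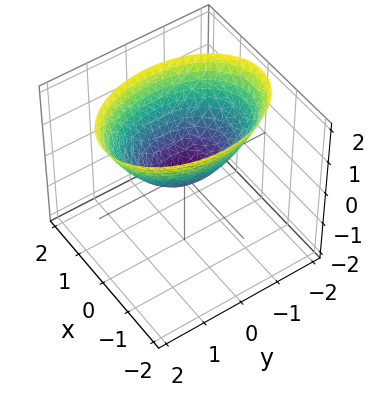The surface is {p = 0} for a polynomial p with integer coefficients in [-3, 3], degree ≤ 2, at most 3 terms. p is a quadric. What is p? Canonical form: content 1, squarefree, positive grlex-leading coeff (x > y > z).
2*x^2 + y^2 - 2*z

1. deg p = 2.
2. Symmetries: it's symmetric under x → −x, forcing even powers of x; it's symmetric under y → −y, forcing even powers of y.
3. From the axis intercepts and sections: it crosses the z-axis at the gridline z = 0; it crosses the x-axis at the gridline x = 0; it crosses the y-axis at the gridline y = 0.
4. Assembling these constraints gives the stated polynomial.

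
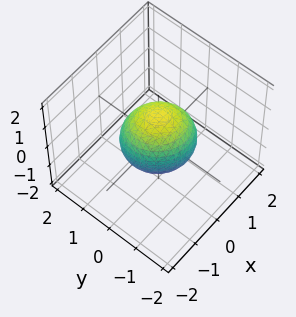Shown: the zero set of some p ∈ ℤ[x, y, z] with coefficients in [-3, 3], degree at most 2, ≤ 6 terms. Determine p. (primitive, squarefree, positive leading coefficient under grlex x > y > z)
1. deg p = 2. A generic line meets the surface in up to 2 points.
2. Against the integer gridlines: among the integer gridlines, it crosses the x-axis at x ∈ {-1, 1}; the y-axis gridline crossings are at y ∈ {-1, 1}.
3. These observations pin down the coefficients.

3*x^2 + x*y + 3*y^2 + 2*z^2 - 3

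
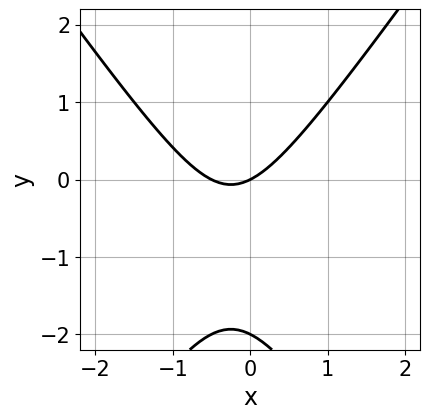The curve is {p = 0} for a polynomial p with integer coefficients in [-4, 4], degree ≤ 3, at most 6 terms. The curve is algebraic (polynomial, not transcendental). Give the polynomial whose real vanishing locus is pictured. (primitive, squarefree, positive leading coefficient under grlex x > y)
2*x^2 - y^2 + x - 2*y

First, the degree is 2 — no degree-1 curve has this shape.
Next, from the axis intercepts and sections: among the integer gridlines, it crosses the y-axis at y ∈ {-2, 0}; it meets the x-axis at x = 0 (among the integer gridlines).
Finally, putting this together gives p.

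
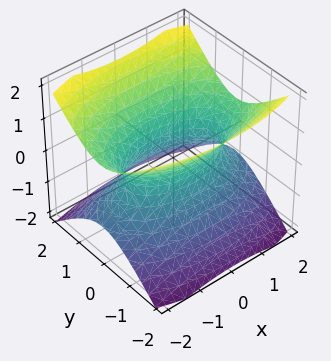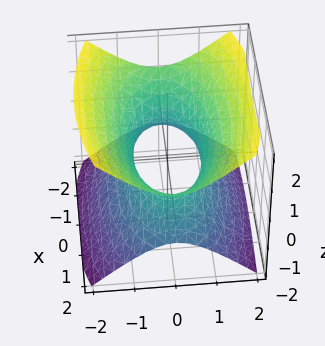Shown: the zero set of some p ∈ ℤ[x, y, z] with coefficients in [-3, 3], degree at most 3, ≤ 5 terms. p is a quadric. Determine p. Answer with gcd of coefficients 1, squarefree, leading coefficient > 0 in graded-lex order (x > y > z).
x^2 + 3*y^2 - 3*z^2 - 2

First, degree: an hourglass — one-sheet hyperboloid; a quadric, so deg p = 2.
Next, symmetries: mirror symmetry x ↦ −x ⇒ only even powers of x; mirror symmetry y ↦ −y ⇒ only even powers of y; the z ↦ −z reflection is a symmetry, so z appears only in even powers.
Then, from the visible intercepts: it misses every integer gridline on the z-axis.
Finally, together with the visible shape, these determine p as stated.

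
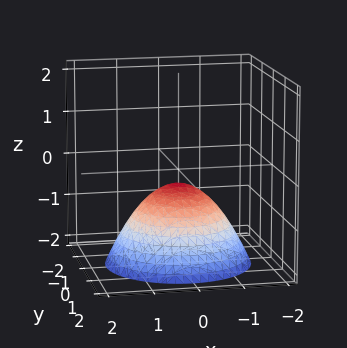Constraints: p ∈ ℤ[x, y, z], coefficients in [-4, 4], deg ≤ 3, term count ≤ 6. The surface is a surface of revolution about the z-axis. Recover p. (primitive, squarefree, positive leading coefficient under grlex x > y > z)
2*x^2 + 2*y^2 + 3*z + 1

1. The degree is 2 — the shape is more complex than any degree-1 surface.
2. Symmetry: the z-axis is an axis of rotation, so x and y enter only as x² + y².
3. From the visible intercepts: the surface avoids every integer x-axis point in the box; a circular section at z = -2 has radius between 1 and 2.
4. Matching integer coefficients to the picture gives p.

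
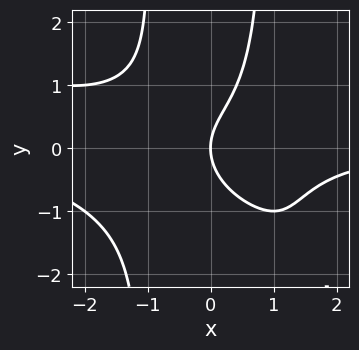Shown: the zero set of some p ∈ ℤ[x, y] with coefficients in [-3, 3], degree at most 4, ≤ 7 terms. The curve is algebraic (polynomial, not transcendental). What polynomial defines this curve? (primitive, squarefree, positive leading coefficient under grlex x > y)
The degree is 4 — the shape is more complex than any degree-3 curve.
Against the integer gridlines: it crosses the x-axis at the gridline x = 0; one y-axis crossing is at y = 0.
Assembling these constraints gives the stated polynomial.

x^3*y + 2*x^2*y^2 + 2*x^2*y - 2*y^2 + 3*x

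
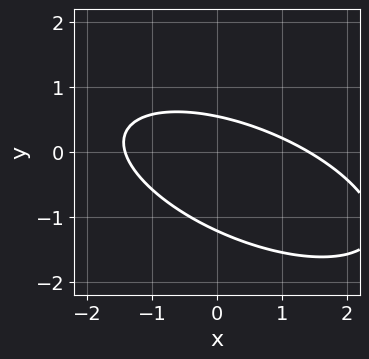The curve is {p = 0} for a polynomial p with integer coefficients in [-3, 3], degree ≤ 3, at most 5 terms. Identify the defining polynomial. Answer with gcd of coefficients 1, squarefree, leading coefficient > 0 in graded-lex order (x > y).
First, deg p = 2. No degree-1 curve has this shape.
Finally, the integer polynomial consistent with all of this is the stated p.

x^2 + 2*x*y + 3*y^2 + 2*y - 2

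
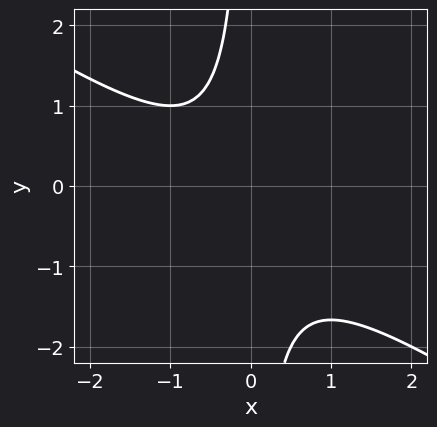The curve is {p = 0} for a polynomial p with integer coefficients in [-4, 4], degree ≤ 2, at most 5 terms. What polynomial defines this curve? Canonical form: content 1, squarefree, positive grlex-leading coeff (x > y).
2*x^2 + 3*x*y + x + 2

(a) deg p = 2. The shape is more complex than any degree-1 curve.
(b) From the axis intercepts and sections: no y-intercept at any integer in the box; the curve avoids every integer x-axis point in the box.
(c) Matching integer coefficients to the picture gives p.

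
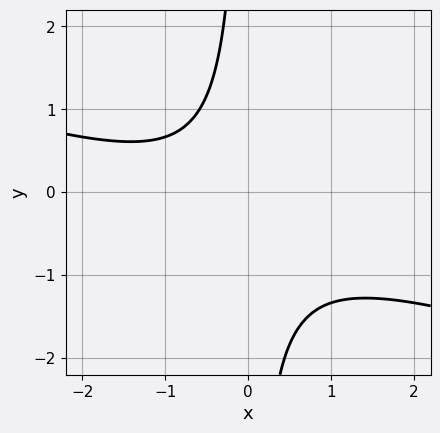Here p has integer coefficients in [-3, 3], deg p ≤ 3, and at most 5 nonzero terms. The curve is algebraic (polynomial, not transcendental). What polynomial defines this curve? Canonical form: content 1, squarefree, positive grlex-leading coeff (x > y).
deg p = 2. The shape is more complex than any degree-1 curve.
From the visible intercepts: the curve avoids every integer y-axis point in the box; the curve avoids every integer x-axis point in the box.
Fitting integer coefficients to these (and the overall shape) gives p.

x^2 + 3*x*y + x + 2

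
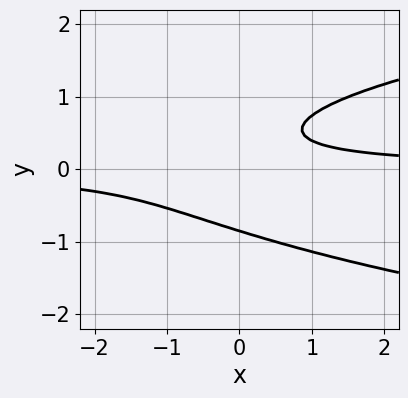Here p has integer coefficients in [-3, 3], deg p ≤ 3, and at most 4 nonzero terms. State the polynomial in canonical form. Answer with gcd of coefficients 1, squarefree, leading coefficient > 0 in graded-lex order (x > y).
(a) Degree: no degree-2 curve has this shape, so deg p = 3.
(b) From the axis intercepts and sections: it misses every integer gridline on the x-axis.
(c) Together with the visible shape, these determine p as stated.

3*y^3 - 2*x*y - y + 1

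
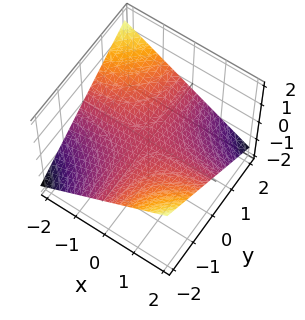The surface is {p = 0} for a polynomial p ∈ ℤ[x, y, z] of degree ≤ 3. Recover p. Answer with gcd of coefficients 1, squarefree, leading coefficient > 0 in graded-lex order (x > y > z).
x*y + 3*z

1. The degree is 2 — a saddle surface; a quadric.
2. Reading off the gridlines: every point of the y-axis in the box is on the surface; one z-axis crossing is at z = 0.
3. Solving for integer coefficients yields p as stated. Check: (-1, 0, 0) on the x-axis lies on the surface, and p(-1, 0, 0) = 0. ✓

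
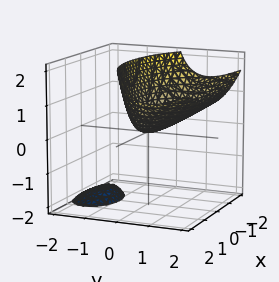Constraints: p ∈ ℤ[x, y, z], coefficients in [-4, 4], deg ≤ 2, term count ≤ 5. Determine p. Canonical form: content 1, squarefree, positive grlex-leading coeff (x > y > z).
x^2 + 2*y^2 - 3*y*z - 2*z

(a) There are 2 components.
(b) Degree: a generic line meets the surface in up to 2 points, so deg p = 2.
(c) From the axis intercepts and sections: it meets the y-axis at y = 0 (among the integer gridlines); it meets the z-axis at z = 0 (among the integer gridlines); it crosses the x-axis at the gridline x = 0.
(d) Together with the visible shape, these determine p as stated.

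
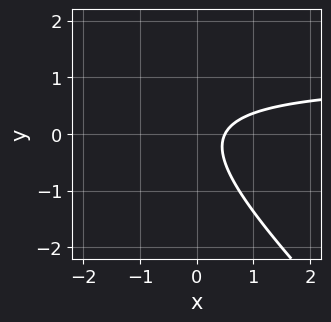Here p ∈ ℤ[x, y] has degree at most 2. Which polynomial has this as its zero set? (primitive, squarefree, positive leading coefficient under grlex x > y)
2*x*y + 2*y^2 - 2*x + 1

(a) The degree is 2 — no degree-1 curve has this shape.
(b) From the axis intercepts and sections: the curve avoids every integer y-axis point in the box.
(c) Matching integer coefficients to the picture gives p.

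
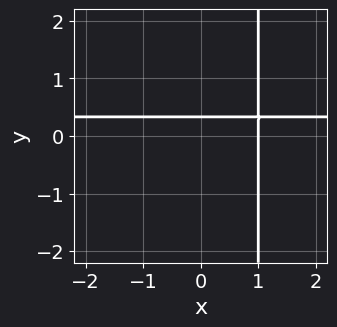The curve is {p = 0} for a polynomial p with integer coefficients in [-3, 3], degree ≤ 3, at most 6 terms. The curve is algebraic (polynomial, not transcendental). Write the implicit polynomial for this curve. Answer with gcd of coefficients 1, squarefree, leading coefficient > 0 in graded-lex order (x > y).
3*x*y - x - 3*y + 1

deg p = 2. No degree-1 curve has this shape.
From the axis intercepts and sections: it crosses the x-axis at the gridline x = 1.
Fitting integer coefficients to these (and the overall shape) gives p.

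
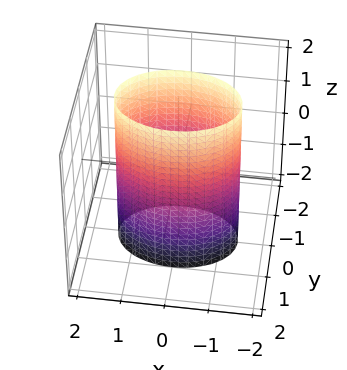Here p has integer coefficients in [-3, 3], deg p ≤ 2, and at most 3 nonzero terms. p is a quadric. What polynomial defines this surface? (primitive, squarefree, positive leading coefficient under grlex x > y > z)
Degree: a cylinder; a quadric, so deg p = 2.
Symmetries: mirror symmetry y ↦ −y ⇒ only even powers of y; the x ↦ −x reflection is a symmetry, so x appears only in even powers; it's symmetric under z → −z, forcing even powers of z.
Reading off the gridlines: among the integer gridlines, it crosses the y-axis at y ∈ {-1, 1}; it misses every integer gridline on the z-axis.
These observations pin down the coefficients.

x^2 + 2*y^2 - 2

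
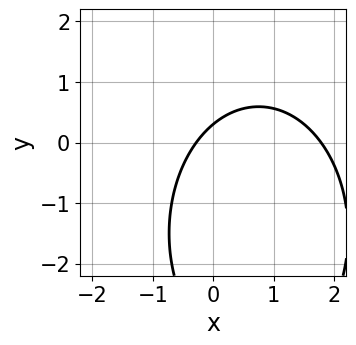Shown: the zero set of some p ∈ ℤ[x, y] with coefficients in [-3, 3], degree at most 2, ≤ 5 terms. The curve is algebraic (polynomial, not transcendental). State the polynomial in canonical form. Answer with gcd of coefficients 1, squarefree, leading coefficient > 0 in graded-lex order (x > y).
(a) Degree: no degree-1 curve has this shape, so deg p = 2.
(b) Solving for integer coefficients yields p as stated.

2*x^2 + y^2 - 3*x + 3*y - 1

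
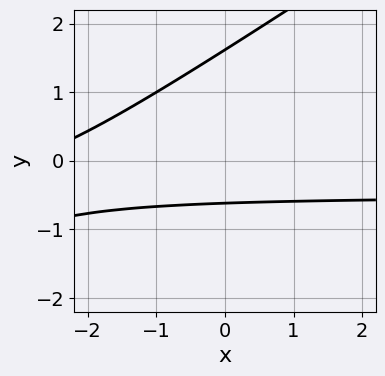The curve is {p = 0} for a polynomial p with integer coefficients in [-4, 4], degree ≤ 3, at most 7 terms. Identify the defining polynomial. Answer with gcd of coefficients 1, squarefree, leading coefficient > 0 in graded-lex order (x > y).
deg p = 2.
Observable constraints: no x-intercept at any integer in the box.
Solving for integer coefficients yields p as stated.

2*x*y - 3*y^2 + x + 3*y + 3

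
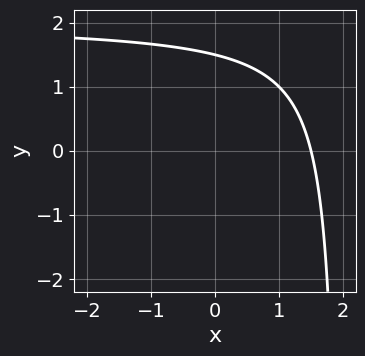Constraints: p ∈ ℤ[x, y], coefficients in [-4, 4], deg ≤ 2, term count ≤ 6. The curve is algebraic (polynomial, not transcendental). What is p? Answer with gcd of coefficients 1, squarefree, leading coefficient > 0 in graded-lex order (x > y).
deg p = 2. The shape is more complex than any degree-1 curve.
Putting this together gives p.

x*y - 2*x - 2*y + 3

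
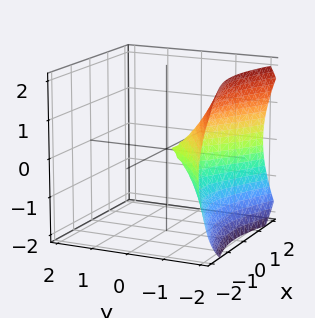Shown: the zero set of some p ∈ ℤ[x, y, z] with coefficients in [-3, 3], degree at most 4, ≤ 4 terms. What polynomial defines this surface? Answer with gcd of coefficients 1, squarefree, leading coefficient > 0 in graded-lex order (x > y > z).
2*y^3 + 3*x^2 + 3*z^2

(a) deg p = 3. No degree-2 surface has this shape.
(b) Reading off the gridlines: it crosses the z-axis at the gridline z = 0; one x-axis crossing is at x = 0.
(c) Solving for integer coefficients yields p as stated.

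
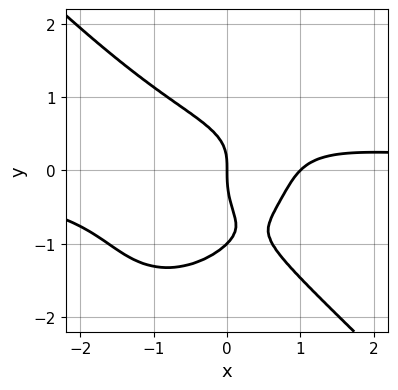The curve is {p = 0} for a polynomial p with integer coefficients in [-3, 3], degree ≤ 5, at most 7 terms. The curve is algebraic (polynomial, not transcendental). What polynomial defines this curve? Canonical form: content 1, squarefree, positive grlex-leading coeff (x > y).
deg p = 4. No degree-3 curve has this shape.
From the axis intercepts and sections: the y-axis gridline crossings are at y ∈ {-1, 0}; among the integer gridlines, it crosses the x-axis at x ∈ {0, 1}.
Putting this together gives p.

x^3*y + y^4 + y^3 - x^2 + x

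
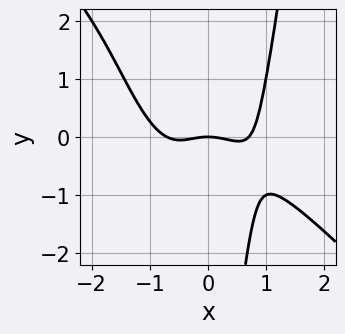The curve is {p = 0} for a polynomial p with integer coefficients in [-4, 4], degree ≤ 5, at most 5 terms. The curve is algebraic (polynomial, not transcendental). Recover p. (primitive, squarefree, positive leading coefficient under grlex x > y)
First, the degree is 4 — no degree-3 curve has this shape.
Then, checking where it meets the axes: one x-axis crossing is at x = 0; it crosses the y-axis at the gridline y = 0.
Finally, fitting integer coefficients to these (and the overall shape) gives p.

2*x^4 + 2*x^3*y - x*y^2 - x^2 - 2*y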